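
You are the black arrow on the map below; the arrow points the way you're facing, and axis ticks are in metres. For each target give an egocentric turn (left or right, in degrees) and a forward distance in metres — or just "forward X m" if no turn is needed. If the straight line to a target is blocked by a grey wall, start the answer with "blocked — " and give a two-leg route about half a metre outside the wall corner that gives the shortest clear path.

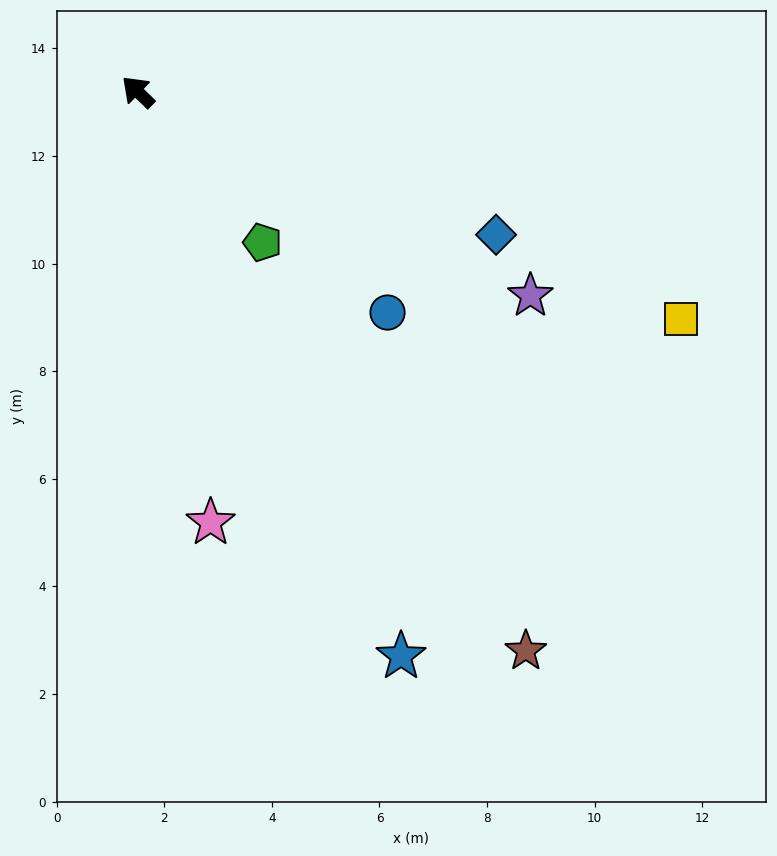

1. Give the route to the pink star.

turn left 144°, forward 8.1 m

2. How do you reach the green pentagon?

turn left 174°, forward 3.6 m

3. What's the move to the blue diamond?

turn right 158°, forward 7.2 m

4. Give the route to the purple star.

turn right 163°, forward 8.2 m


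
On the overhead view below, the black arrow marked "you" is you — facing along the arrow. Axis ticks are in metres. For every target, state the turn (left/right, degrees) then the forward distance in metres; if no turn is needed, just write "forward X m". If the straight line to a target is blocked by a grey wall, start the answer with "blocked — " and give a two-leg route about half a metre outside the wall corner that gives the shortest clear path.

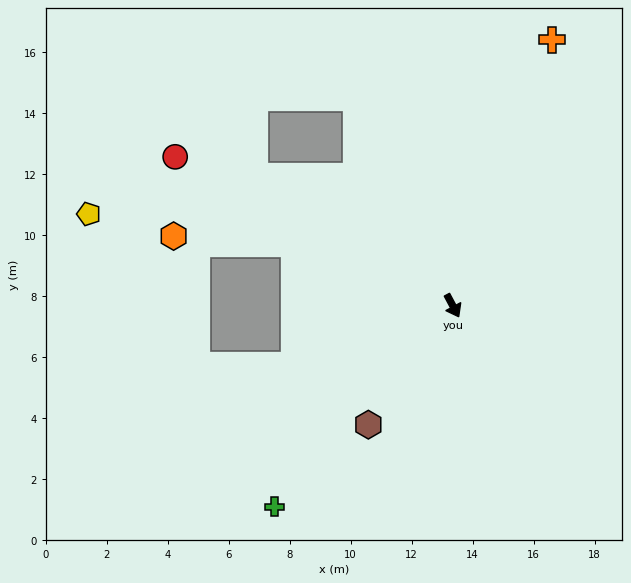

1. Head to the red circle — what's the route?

turn right 146°, forward 10.3 m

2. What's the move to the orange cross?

turn left 131°, forward 9.3 m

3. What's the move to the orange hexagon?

blocked — turn right 139°, forward 5.6 m, then turn left 17°, forward 4.0 m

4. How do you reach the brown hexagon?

turn right 63°, forward 4.8 m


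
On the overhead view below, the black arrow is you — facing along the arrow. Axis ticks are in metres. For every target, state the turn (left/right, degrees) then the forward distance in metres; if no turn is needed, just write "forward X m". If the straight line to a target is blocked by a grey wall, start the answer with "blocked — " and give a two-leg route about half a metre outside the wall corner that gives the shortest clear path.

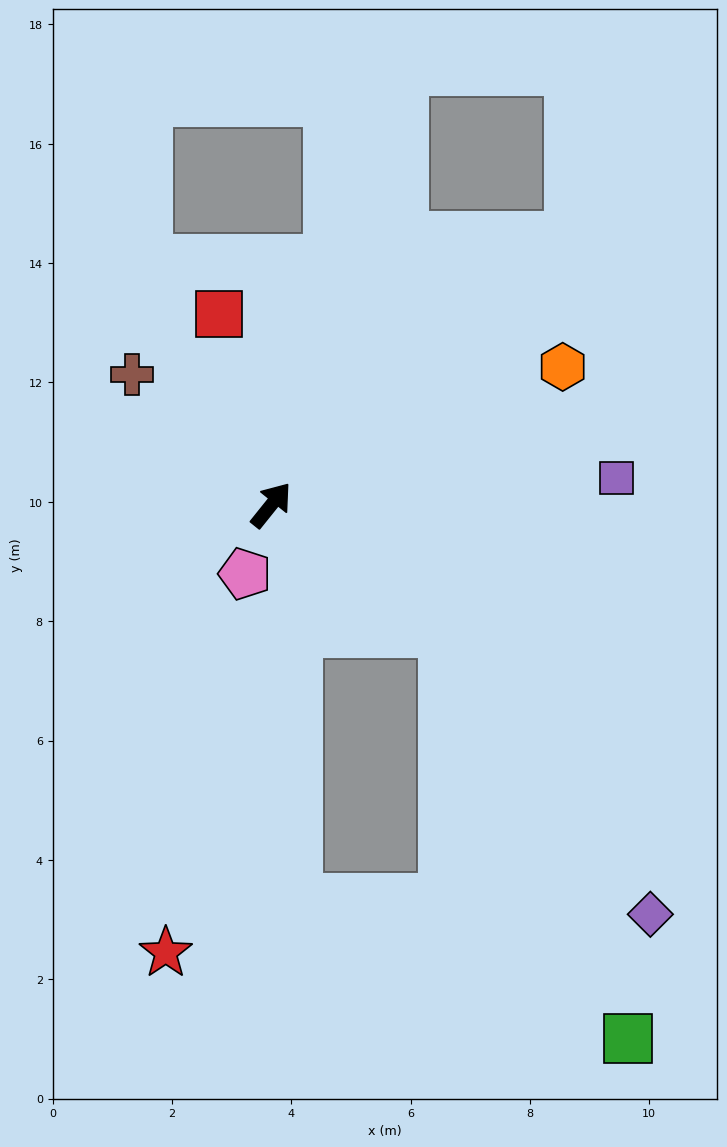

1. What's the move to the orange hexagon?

turn right 26°, forward 5.4 m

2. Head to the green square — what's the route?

blocked — turn right 88°, forward 3.6 m, then turn right 29°, forward 7.5 m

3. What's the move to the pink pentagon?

turn right 162°, forward 1.2 m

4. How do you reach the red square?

turn left 54°, forward 3.3 m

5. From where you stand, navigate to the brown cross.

turn left 86°, forward 3.2 m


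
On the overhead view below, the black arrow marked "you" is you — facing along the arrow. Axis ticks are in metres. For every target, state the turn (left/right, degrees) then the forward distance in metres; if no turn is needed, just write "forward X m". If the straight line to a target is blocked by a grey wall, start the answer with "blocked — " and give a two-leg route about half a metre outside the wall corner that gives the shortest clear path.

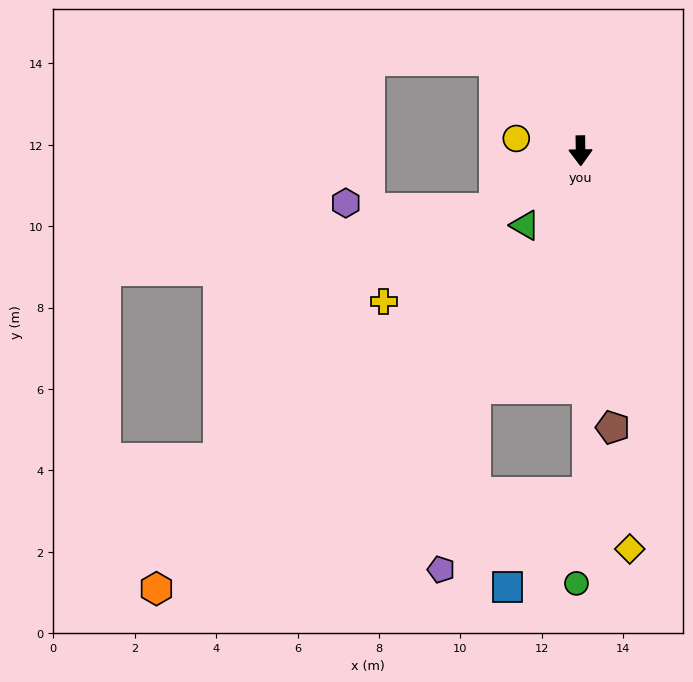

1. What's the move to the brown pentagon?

turn left 6°, forward 6.8 m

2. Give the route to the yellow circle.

turn right 102°, forward 1.6 m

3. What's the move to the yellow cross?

turn right 53°, forward 6.1 m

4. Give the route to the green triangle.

turn right 38°, forward 2.3 m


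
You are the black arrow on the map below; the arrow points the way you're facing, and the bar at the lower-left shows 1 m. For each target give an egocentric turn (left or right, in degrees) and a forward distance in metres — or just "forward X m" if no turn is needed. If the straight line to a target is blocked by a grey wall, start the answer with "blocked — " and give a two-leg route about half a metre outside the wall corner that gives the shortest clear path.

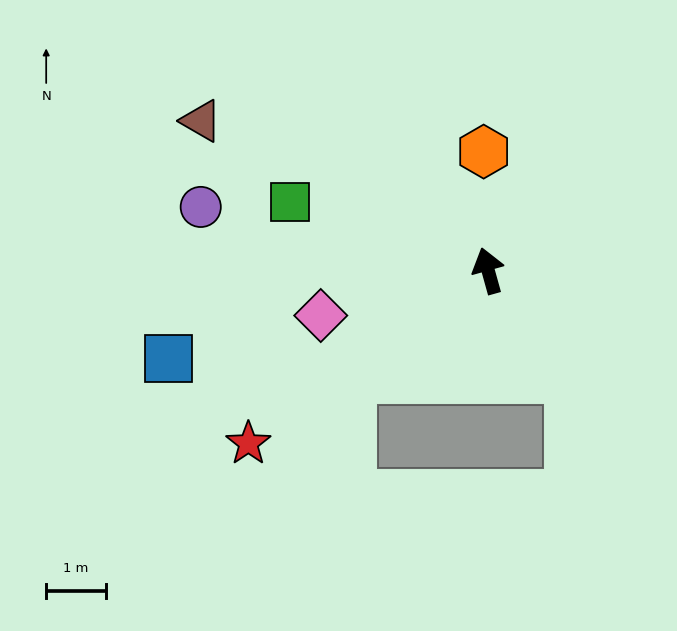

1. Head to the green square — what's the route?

turn left 55°, forward 3.5 m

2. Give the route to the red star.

turn left 110°, forward 5.0 m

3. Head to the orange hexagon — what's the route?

turn right 13°, forward 2.0 m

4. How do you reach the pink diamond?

turn left 89°, forward 2.9 m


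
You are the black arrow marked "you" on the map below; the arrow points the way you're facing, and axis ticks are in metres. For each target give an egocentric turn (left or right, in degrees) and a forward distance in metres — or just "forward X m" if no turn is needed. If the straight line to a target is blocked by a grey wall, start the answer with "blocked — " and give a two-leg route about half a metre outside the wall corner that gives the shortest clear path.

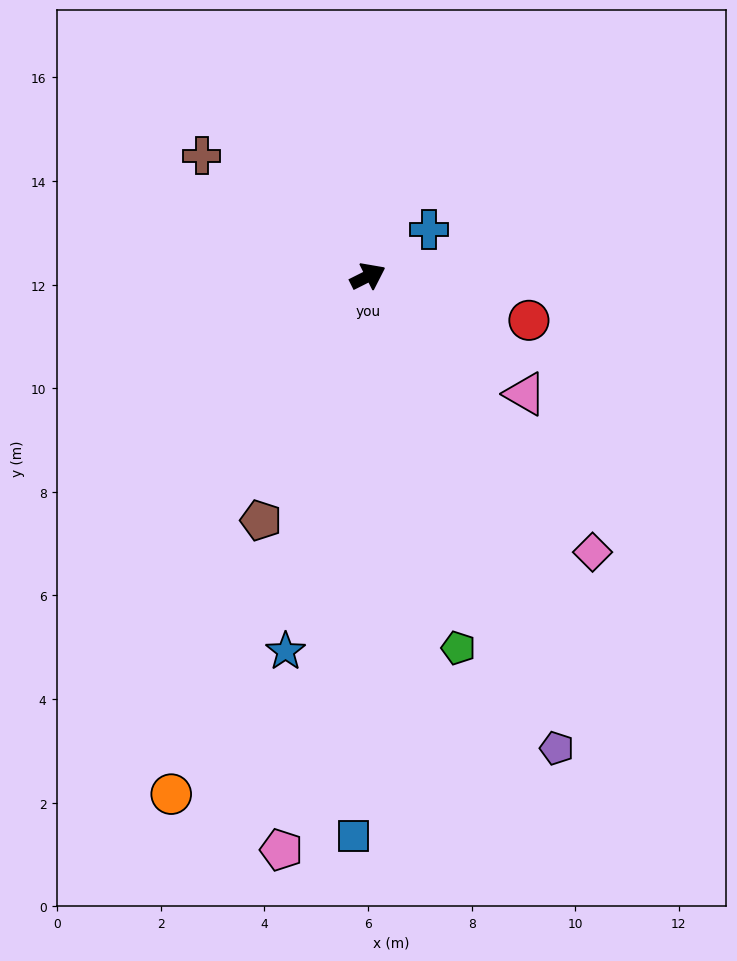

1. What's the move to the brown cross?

turn left 117°, forward 4.0 m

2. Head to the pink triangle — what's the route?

turn right 63°, forward 3.8 m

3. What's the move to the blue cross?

turn left 11°, forward 1.5 m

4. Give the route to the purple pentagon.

turn right 95°, forward 9.8 m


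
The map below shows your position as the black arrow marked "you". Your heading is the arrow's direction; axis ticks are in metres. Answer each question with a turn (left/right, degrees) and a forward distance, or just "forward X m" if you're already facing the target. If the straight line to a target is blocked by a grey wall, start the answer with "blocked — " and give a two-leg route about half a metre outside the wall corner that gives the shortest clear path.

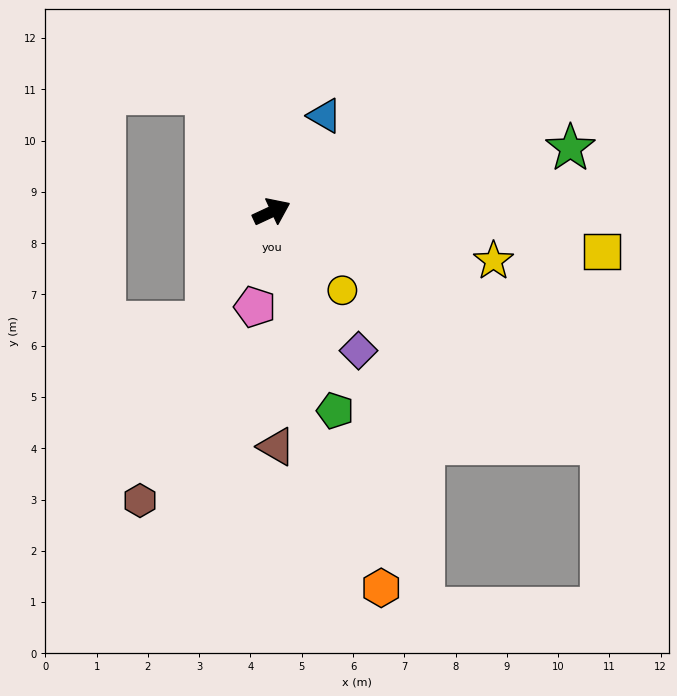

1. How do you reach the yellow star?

turn right 37°, forward 4.4 m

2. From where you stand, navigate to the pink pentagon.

turn right 125°, forward 1.9 m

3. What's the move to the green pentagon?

turn right 97°, forward 4.1 m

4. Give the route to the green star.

turn right 13°, forward 6.0 m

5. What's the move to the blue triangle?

turn left 36°, forward 2.1 m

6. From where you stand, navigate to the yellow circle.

turn right 73°, forward 2.1 m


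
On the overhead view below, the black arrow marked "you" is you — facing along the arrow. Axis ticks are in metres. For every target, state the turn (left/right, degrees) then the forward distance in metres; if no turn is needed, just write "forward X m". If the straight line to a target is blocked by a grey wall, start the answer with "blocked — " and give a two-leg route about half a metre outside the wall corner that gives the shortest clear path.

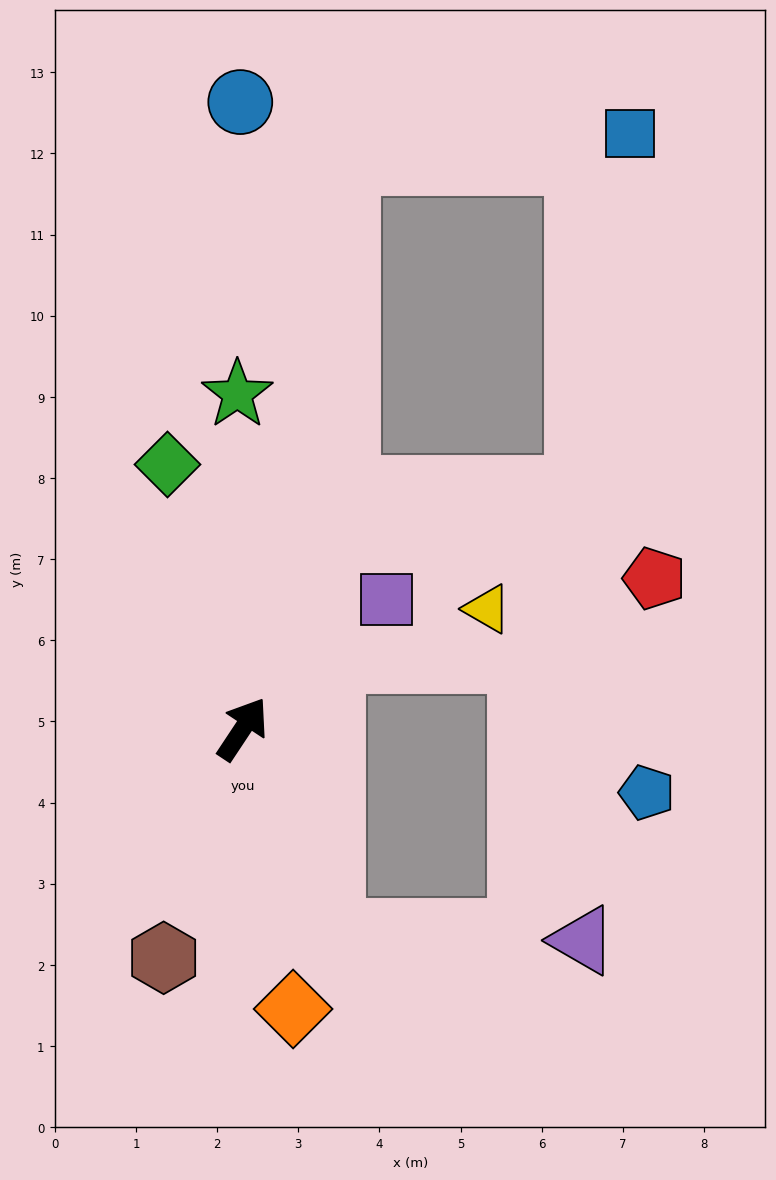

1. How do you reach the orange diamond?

turn right 136°, forward 3.5 m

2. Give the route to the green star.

turn left 34°, forward 4.1 m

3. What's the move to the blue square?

blocked — turn left 23°, forward 7.1 m, then turn right 74°, forward 3.5 m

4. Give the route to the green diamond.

turn left 49°, forward 3.4 m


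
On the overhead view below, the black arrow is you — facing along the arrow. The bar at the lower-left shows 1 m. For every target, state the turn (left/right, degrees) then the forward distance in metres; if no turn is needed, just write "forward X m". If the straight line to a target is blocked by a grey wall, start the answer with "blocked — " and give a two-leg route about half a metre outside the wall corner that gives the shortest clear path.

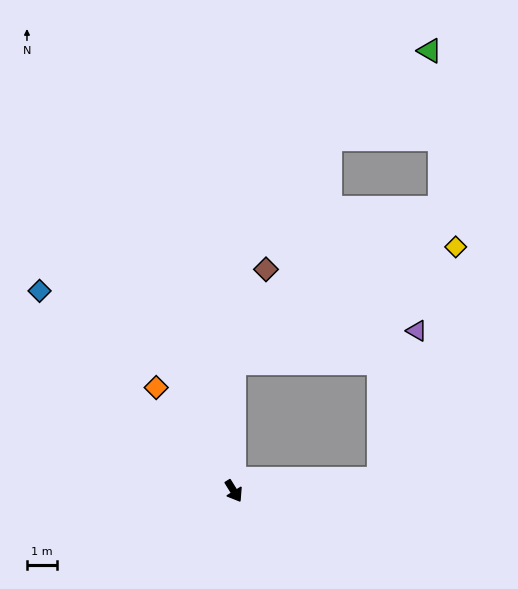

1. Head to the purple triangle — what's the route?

blocked — turn left 63°, forward 4.9 m, then turn left 71°, forward 5.1 m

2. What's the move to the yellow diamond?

blocked — turn left 148°, forward 4.3 m, then turn right 62°, forward 8.4 m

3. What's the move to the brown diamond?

blocked — turn left 148°, forward 4.3 m, then turn right 19°, forward 3.3 m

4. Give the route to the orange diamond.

turn right 175°, forward 4.3 m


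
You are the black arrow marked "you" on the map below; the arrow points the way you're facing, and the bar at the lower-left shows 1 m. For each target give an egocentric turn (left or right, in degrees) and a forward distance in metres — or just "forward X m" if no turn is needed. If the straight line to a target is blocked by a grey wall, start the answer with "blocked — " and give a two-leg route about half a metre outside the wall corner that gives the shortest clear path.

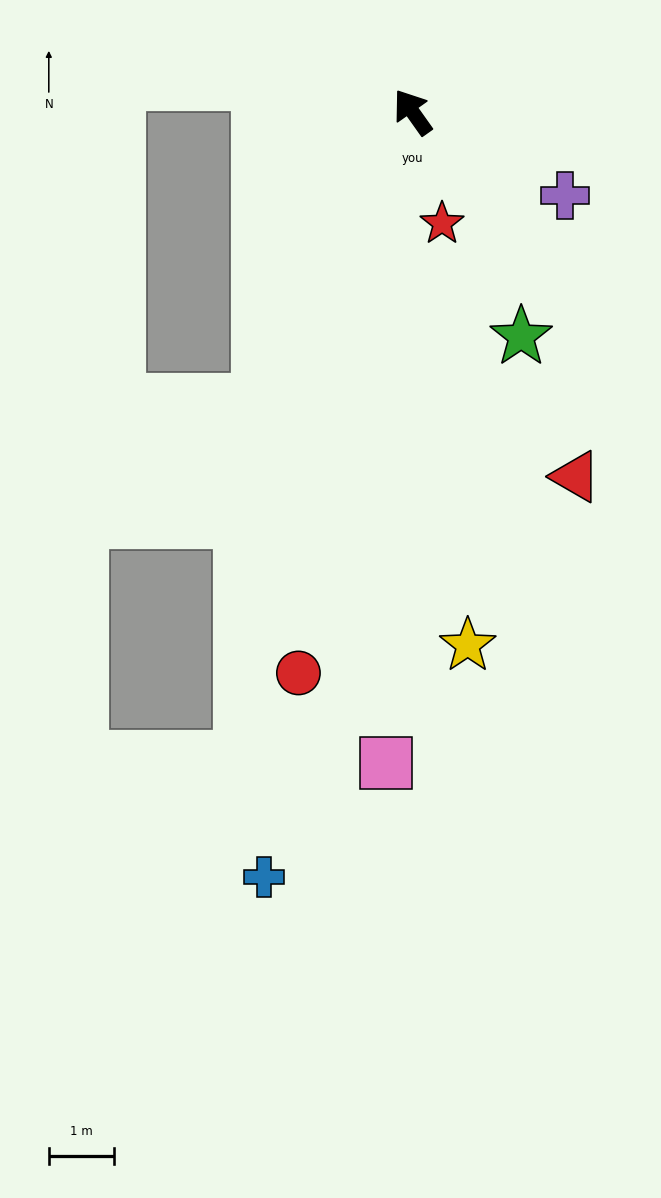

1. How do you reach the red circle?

turn left 133°, forward 8.7 m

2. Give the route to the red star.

turn left 159°, forward 1.8 m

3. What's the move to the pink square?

turn left 142°, forward 9.9 m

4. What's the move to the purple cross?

turn right 154°, forward 2.6 m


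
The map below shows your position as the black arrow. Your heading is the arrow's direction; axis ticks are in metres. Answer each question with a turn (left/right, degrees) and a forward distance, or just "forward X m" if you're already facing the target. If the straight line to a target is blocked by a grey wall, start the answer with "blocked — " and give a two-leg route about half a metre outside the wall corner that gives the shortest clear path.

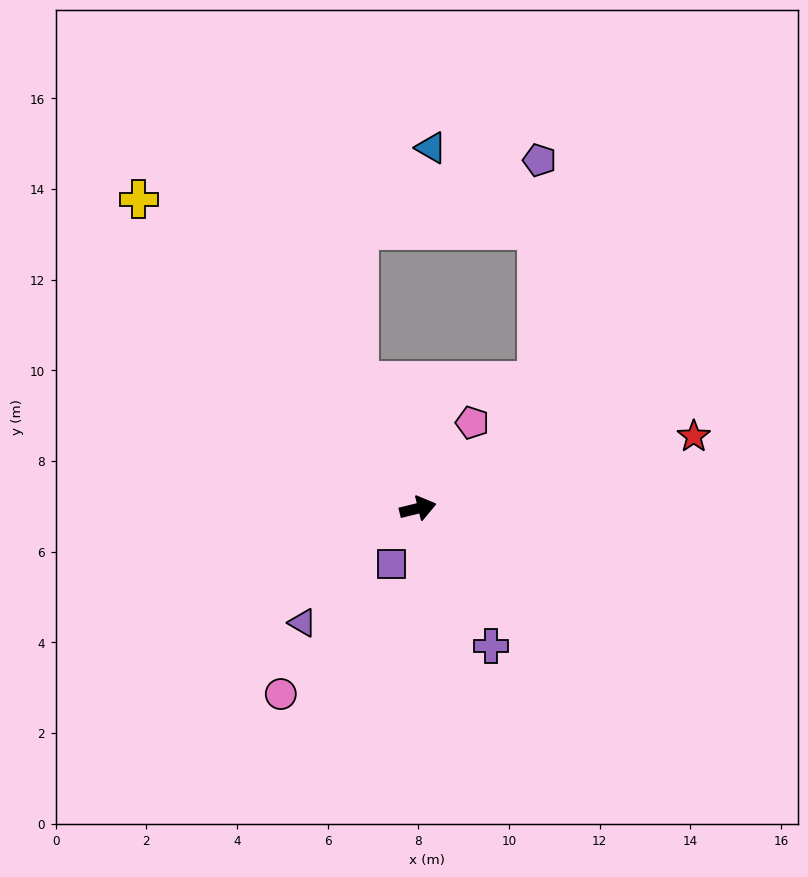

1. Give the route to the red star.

forward 6.3 m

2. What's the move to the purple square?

turn right 129°, forward 1.4 m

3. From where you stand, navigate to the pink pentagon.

turn left 44°, forward 2.2 m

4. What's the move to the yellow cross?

turn left 118°, forward 9.2 m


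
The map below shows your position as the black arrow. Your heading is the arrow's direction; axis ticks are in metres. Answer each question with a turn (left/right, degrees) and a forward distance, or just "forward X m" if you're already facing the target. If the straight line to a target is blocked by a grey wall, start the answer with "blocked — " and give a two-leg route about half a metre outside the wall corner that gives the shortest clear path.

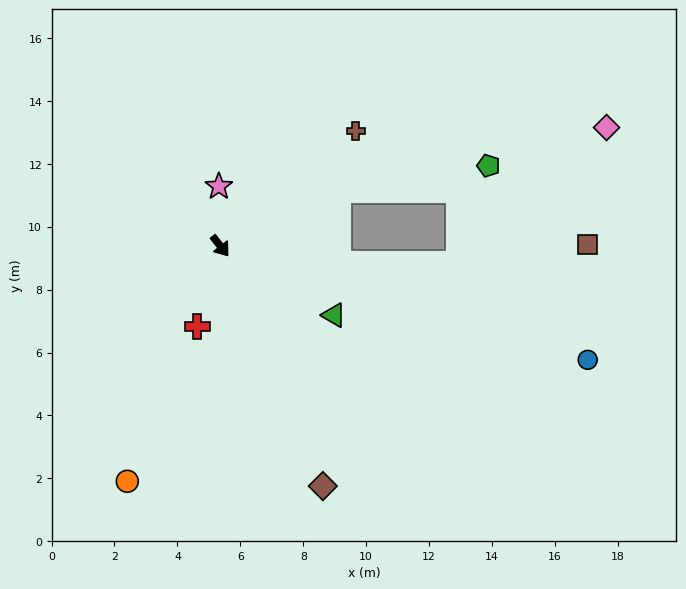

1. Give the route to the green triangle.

turn left 21°, forward 4.2 m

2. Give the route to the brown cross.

turn left 93°, forward 5.6 m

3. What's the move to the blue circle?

turn left 35°, forward 12.2 m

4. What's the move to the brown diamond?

turn right 15°, forward 8.3 m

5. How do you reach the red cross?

turn right 54°, forward 2.7 m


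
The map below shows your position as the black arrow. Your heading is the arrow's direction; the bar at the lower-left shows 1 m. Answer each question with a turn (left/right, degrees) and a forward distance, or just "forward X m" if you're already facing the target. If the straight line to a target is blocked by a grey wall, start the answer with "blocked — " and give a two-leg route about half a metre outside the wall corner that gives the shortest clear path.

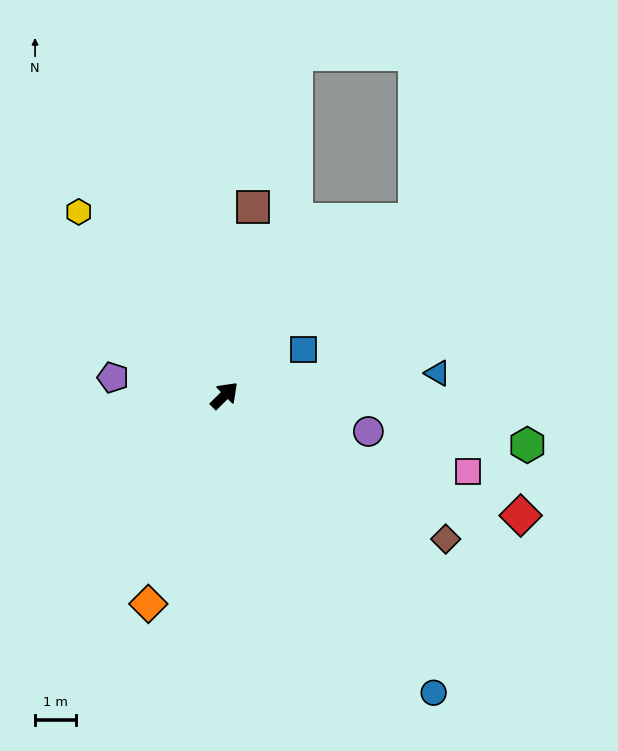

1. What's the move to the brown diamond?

turn right 78°, forward 6.4 m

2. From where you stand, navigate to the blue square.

turn right 15°, forward 2.2 m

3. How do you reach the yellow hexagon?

turn left 84°, forward 5.7 m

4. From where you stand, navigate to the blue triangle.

turn right 39°, forward 5.2 m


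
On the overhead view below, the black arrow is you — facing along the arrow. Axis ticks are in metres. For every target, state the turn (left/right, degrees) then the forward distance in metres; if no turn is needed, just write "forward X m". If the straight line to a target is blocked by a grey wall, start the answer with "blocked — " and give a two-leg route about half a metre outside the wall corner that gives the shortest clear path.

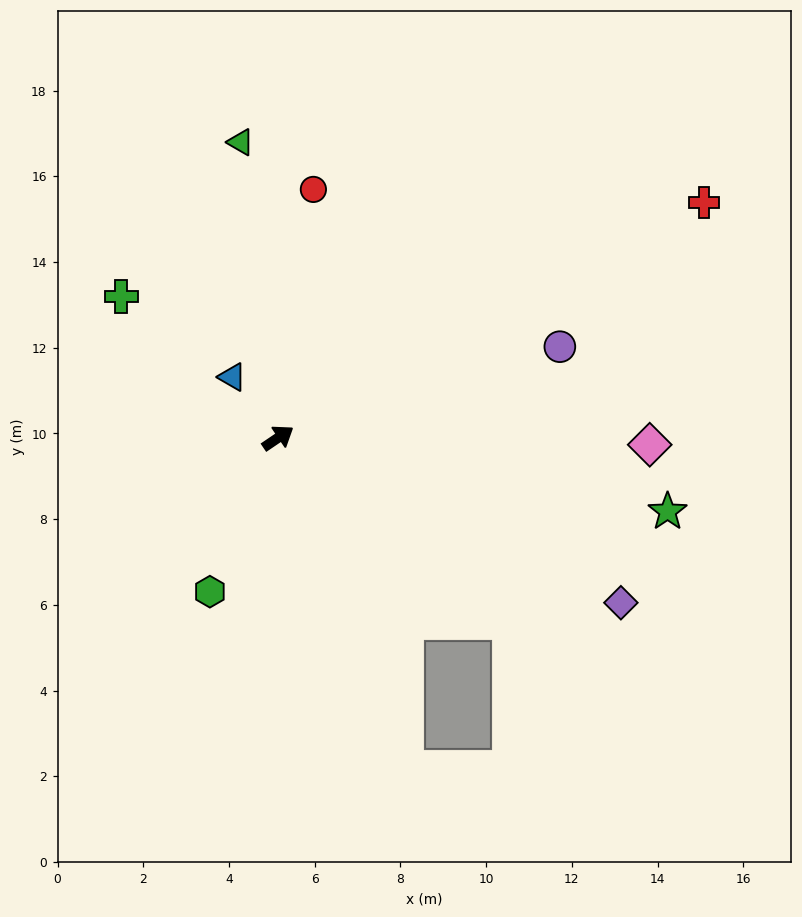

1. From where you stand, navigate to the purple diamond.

turn right 60°, forward 8.9 m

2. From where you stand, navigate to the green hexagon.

turn right 148°, forward 3.9 m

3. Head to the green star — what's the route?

turn right 45°, forward 9.2 m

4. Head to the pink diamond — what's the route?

turn right 35°, forward 8.7 m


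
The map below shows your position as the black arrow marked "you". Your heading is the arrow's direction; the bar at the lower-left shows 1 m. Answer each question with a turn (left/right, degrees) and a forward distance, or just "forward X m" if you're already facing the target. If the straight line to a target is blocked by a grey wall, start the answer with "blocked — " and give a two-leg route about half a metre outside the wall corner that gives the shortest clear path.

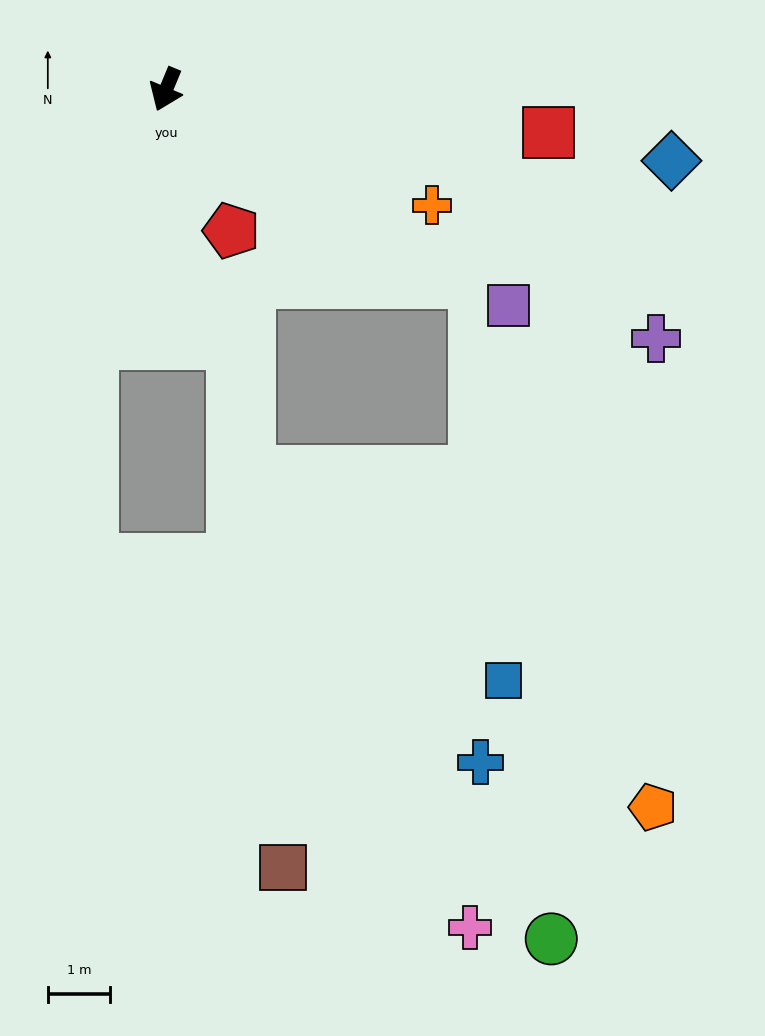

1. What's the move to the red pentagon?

turn left 47°, forward 2.5 m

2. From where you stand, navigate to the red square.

turn left 106°, forward 6.1 m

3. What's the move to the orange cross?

turn left 89°, forward 4.6 m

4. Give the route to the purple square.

turn left 80°, forward 6.5 m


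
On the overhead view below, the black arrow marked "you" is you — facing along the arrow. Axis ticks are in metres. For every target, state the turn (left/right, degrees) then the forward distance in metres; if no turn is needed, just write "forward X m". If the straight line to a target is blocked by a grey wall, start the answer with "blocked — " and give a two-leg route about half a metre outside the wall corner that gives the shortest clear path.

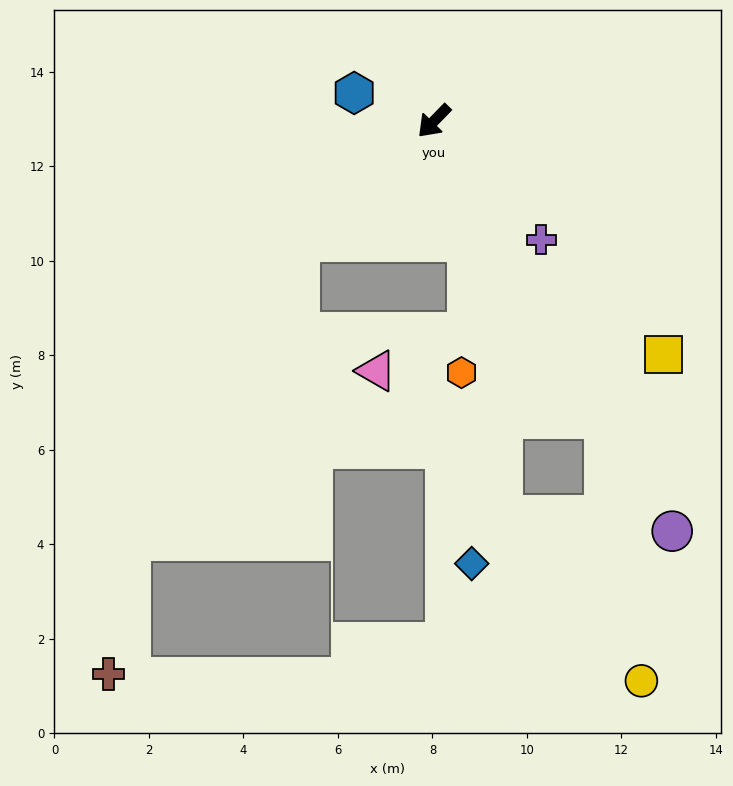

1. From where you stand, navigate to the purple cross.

turn left 86°, forward 3.4 m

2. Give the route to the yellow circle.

blocked — turn left 74°, forward 7.3 m, then turn right 22°, forward 5.6 m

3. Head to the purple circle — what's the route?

turn left 74°, forward 10.0 m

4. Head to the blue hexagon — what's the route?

turn right 65°, forward 1.8 m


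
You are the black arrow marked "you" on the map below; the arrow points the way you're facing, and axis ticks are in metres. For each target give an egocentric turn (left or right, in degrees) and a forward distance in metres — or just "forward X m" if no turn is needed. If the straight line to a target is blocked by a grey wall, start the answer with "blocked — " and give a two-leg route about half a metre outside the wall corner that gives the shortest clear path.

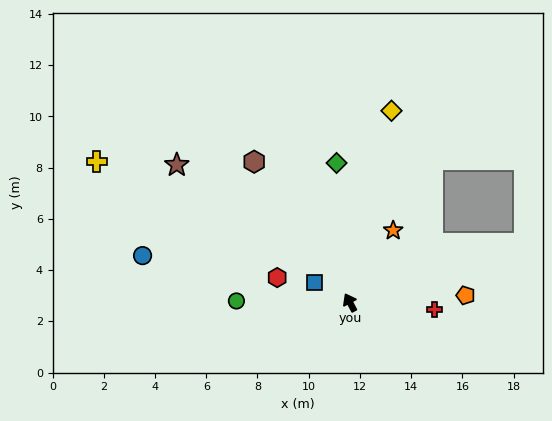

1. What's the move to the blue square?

turn left 32°, forward 1.6 m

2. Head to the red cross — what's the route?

turn right 123°, forward 3.3 m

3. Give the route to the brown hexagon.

turn left 6°, forward 6.6 m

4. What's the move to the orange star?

turn right 59°, forward 3.3 m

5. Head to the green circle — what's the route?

turn left 61°, forward 4.4 m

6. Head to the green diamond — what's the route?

turn right 23°, forward 5.5 m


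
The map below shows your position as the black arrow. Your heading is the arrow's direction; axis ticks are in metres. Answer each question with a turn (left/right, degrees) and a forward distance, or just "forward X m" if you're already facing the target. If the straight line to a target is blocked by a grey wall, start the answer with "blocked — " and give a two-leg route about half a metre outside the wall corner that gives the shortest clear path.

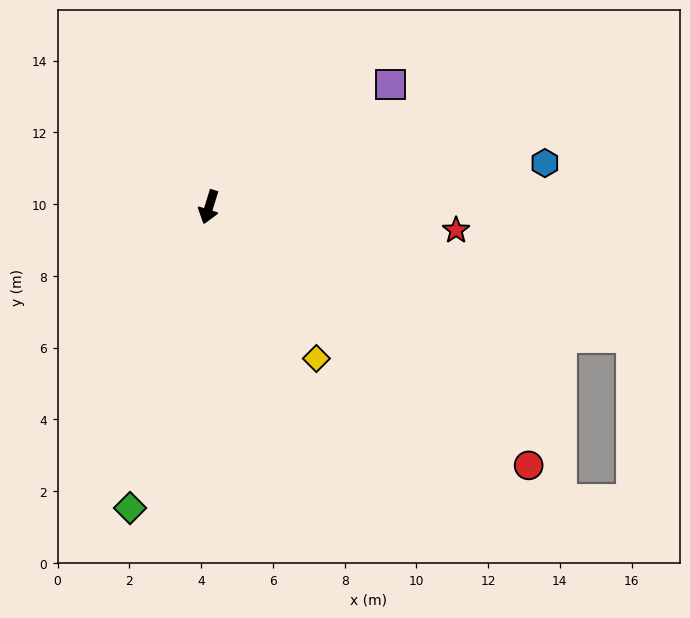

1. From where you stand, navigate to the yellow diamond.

turn left 52°, forward 5.2 m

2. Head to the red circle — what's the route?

turn left 68°, forward 11.5 m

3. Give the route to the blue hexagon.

turn left 115°, forward 9.4 m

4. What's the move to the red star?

turn left 102°, forward 6.9 m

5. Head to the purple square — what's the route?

turn left 141°, forward 6.1 m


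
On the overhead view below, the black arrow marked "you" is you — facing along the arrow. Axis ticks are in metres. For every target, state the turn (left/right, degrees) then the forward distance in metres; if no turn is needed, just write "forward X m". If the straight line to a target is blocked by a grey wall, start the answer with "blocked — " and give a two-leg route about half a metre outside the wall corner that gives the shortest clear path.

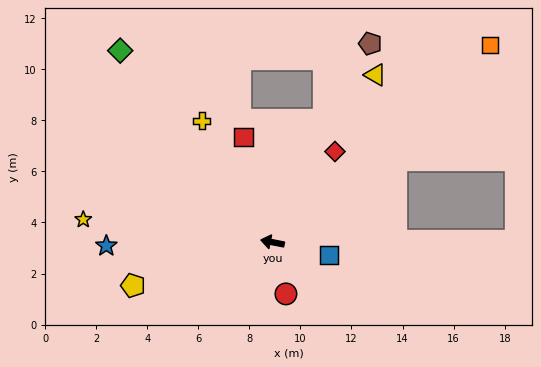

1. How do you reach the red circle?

turn left 116°, forward 2.1 m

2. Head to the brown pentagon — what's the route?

turn right 105°, forward 8.7 m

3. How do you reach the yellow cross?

turn right 49°, forward 5.5 m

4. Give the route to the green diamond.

turn right 40°, forward 9.6 m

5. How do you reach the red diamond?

turn right 113°, forward 4.3 m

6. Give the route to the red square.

turn right 63°, forward 4.3 m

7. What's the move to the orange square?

turn right 127°, forward 11.5 m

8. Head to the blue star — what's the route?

turn left 12°, forward 6.5 m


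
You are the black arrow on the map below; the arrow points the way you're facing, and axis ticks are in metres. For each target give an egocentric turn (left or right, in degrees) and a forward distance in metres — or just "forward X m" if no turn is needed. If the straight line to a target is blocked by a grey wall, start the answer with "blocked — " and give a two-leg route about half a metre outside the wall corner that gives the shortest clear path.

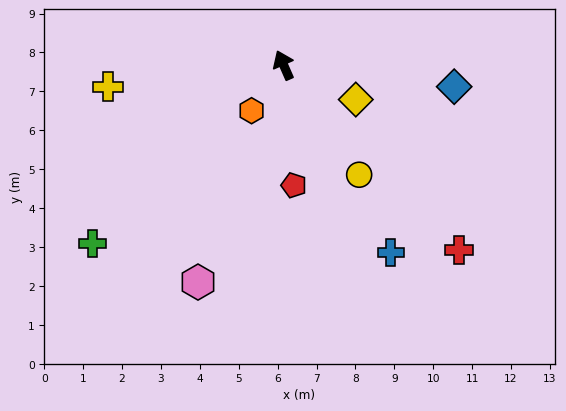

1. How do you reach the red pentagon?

turn left 161°, forward 3.1 m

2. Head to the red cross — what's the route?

turn right 160°, forward 6.6 m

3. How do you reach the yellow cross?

turn left 73°, forward 4.5 m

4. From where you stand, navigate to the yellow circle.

turn right 169°, forward 3.4 m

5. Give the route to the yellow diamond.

turn right 139°, forward 2.1 m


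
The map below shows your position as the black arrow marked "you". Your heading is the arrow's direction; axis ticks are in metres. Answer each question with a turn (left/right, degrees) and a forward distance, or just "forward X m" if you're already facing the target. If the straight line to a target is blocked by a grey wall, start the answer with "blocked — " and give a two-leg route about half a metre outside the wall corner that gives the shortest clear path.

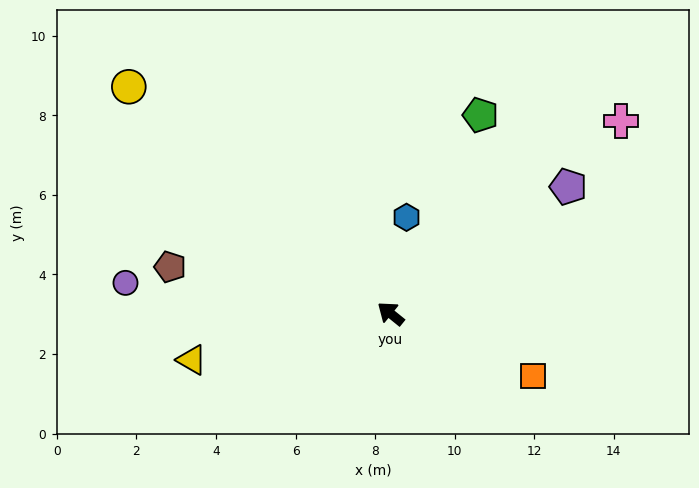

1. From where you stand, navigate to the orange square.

turn right 165°, forward 3.9 m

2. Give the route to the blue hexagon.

turn right 60°, forward 2.5 m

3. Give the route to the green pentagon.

turn right 75°, forward 5.5 m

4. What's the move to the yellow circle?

forward 8.7 m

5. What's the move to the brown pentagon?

turn left 27°, forward 5.7 m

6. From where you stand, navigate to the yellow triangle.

turn left 52°, forward 5.1 m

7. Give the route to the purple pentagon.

turn right 106°, forward 5.5 m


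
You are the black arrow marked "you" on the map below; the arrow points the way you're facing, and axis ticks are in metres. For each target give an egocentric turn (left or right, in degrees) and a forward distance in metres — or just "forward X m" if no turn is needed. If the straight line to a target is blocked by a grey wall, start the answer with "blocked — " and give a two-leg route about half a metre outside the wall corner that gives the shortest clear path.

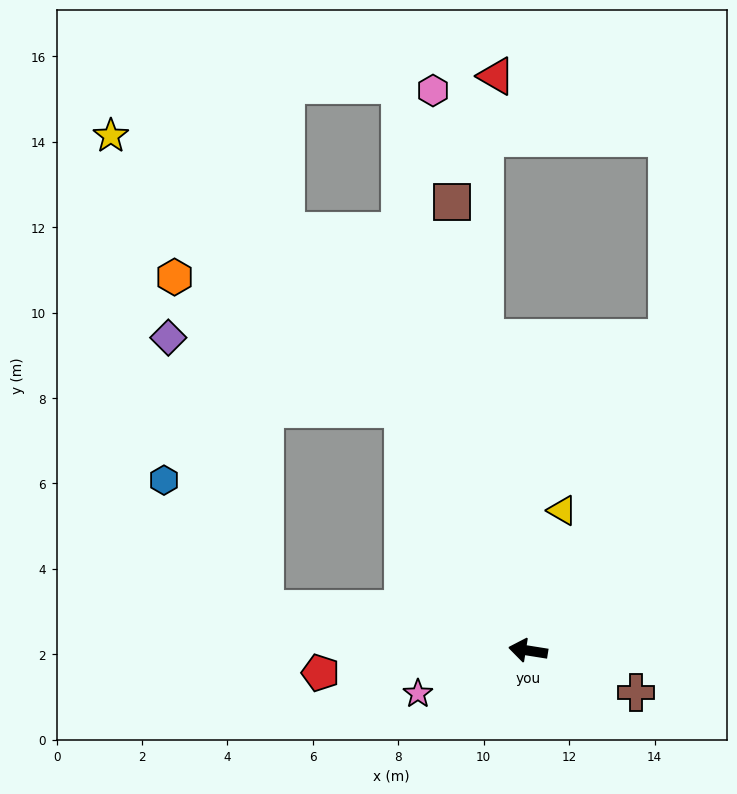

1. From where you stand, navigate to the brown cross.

turn left 168°, forward 2.7 m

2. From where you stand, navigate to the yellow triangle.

turn right 95°, forward 3.4 m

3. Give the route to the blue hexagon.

blocked — forward 6.2 m, then turn right 43°, forward 3.8 m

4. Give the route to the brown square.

turn right 71°, forward 10.7 m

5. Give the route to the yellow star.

blocked — turn right 53°, forward 6.4 m, then turn left 19°, forward 9.4 m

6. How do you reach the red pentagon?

turn left 15°, forward 4.9 m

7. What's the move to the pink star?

turn left 30°, forward 2.8 m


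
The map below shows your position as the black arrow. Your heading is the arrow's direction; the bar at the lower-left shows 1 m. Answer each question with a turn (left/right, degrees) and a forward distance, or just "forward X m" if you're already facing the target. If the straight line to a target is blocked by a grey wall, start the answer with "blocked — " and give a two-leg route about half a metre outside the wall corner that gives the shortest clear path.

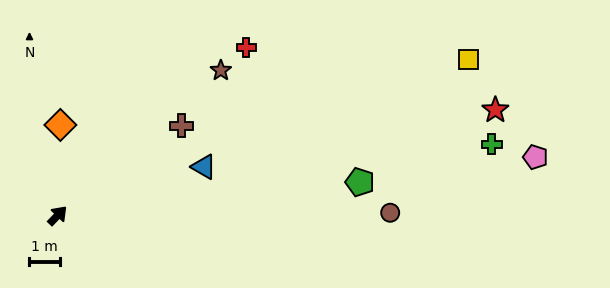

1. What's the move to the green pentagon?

turn right 40°, forward 9.9 m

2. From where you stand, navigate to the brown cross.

turn right 10°, forward 5.0 m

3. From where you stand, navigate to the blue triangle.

turn right 28°, forward 5.0 m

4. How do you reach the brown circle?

turn right 46°, forward 10.9 m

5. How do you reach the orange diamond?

turn left 42°, forward 3.0 m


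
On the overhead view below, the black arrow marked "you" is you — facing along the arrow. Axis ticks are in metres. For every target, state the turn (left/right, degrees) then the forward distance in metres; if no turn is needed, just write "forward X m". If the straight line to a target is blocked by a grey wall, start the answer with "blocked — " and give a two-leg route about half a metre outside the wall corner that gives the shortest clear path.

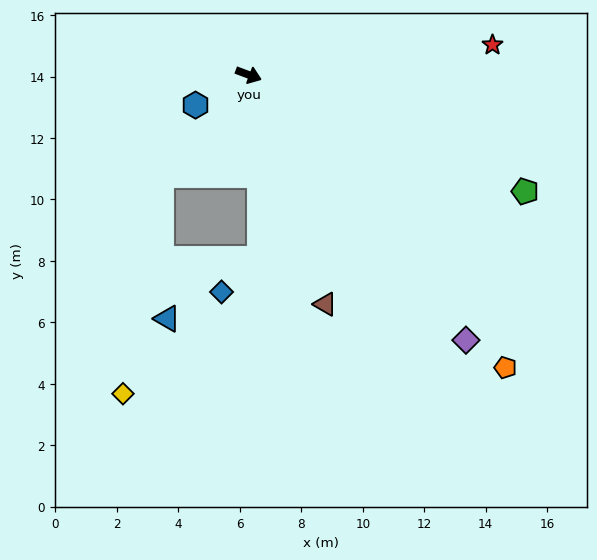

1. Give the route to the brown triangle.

turn right 51°, forward 7.9 m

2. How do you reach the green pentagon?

turn right 2°, forward 9.8 m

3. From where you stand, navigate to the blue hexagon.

turn right 130°, forward 2.0 m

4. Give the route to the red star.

turn left 28°, forward 8.0 m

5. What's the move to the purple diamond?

turn right 30°, forward 11.2 m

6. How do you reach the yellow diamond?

blocked — turn right 110°, forward 4.3 m, then turn left 31°, forward 7.2 m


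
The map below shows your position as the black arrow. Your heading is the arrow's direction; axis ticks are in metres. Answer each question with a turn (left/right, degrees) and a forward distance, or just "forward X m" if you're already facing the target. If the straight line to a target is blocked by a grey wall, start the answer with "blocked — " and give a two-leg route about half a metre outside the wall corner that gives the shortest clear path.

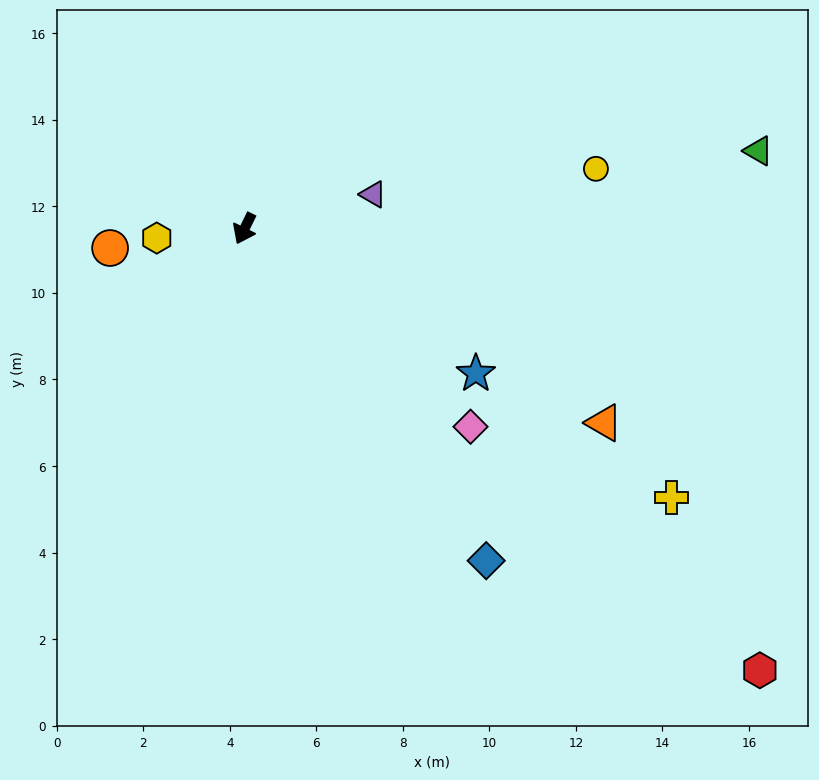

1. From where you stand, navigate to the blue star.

turn left 84°, forward 6.3 m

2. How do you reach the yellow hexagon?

turn right 58°, forward 2.0 m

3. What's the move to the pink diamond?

turn left 75°, forward 6.9 m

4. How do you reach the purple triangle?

turn left 131°, forward 3.1 m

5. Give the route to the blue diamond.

turn left 62°, forward 9.5 m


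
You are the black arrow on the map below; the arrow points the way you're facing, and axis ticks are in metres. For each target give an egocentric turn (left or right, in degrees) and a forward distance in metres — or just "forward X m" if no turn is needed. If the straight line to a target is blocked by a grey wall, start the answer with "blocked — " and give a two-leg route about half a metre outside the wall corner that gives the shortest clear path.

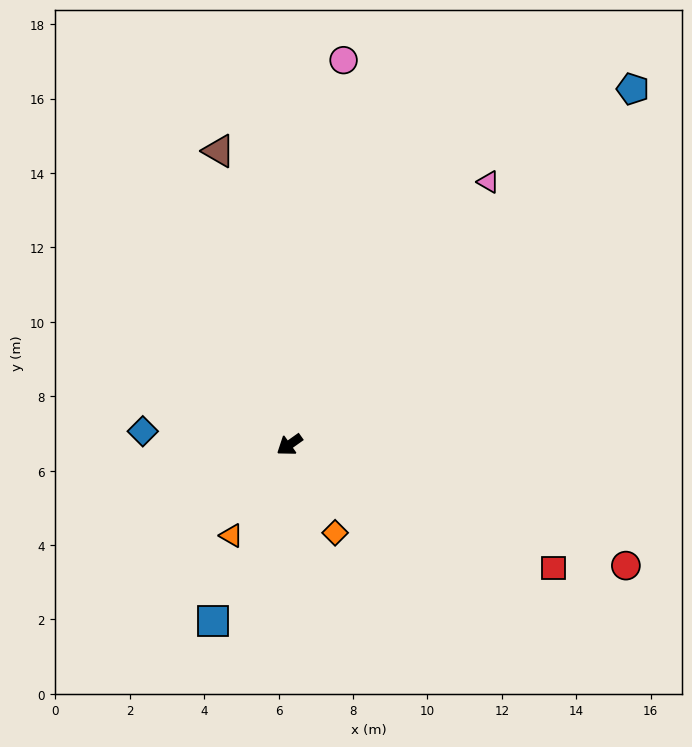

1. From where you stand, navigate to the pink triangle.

turn right 162°, forward 8.9 m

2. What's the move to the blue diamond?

turn right 41°, forward 4.0 m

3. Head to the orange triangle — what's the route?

turn left 22°, forward 2.9 m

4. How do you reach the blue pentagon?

turn right 169°, forward 13.3 m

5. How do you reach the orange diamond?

turn left 82°, forward 2.7 m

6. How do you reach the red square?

turn left 120°, forward 7.8 m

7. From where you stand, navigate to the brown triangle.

turn right 112°, forward 8.1 m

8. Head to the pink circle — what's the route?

turn right 133°, forward 10.4 m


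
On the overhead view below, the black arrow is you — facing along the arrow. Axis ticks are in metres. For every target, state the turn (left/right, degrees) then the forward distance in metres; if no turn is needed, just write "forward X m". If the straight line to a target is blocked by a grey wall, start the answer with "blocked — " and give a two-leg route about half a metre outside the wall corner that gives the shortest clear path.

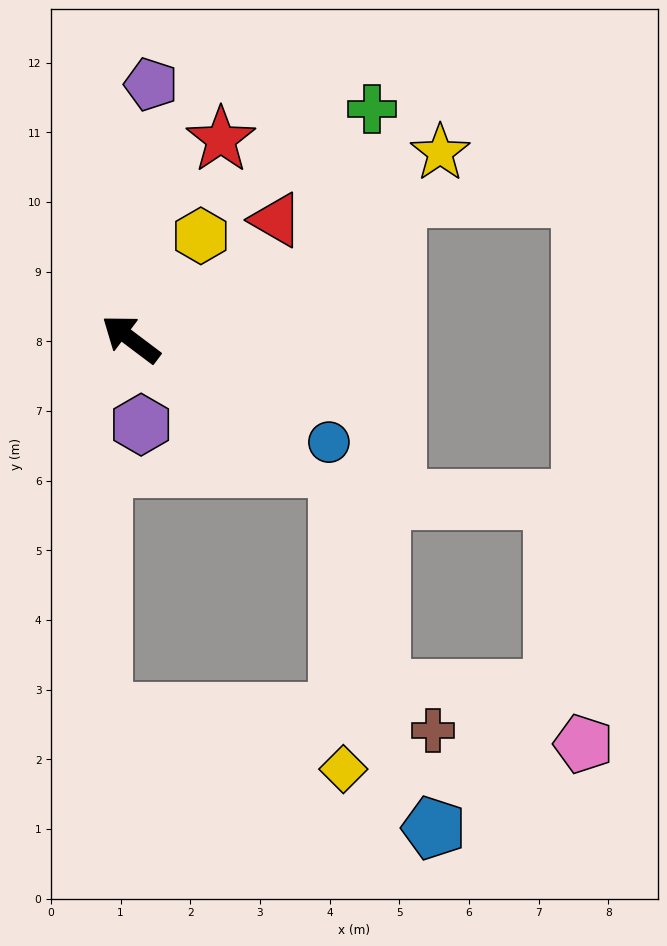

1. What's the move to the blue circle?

turn right 170°, forward 3.2 m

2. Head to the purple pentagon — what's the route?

turn right 58°, forward 3.7 m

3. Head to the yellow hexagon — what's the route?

turn right 87°, forward 1.8 m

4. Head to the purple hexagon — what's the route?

turn left 134°, forward 1.2 m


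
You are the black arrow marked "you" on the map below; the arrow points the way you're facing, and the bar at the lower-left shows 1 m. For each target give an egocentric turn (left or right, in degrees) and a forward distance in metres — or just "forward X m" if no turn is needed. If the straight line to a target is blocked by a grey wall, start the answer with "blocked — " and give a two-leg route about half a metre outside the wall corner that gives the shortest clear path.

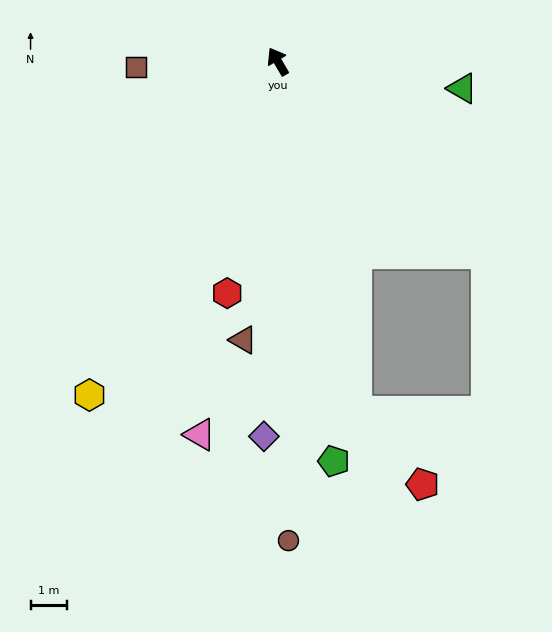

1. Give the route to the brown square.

turn left 62°, forward 3.9 m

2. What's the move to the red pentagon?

blocked — turn left 162°, forward 9.9 m, then turn left 30°, forward 2.7 m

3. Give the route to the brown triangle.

turn left 142°, forward 7.8 m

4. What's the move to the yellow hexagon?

turn left 120°, forward 10.6 m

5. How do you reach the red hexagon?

turn left 137°, forward 6.6 m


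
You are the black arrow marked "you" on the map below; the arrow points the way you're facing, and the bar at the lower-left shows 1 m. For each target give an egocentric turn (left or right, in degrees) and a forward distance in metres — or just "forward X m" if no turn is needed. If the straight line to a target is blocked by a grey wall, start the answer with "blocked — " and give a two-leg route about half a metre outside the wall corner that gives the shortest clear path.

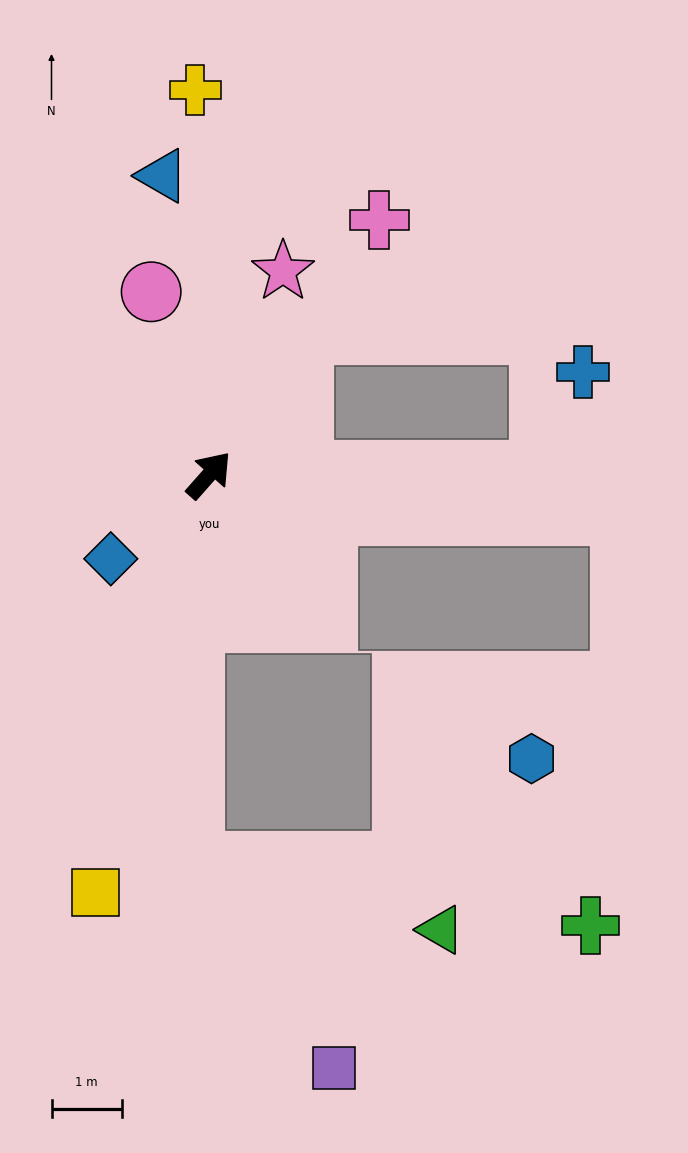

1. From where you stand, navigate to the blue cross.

blocked — turn right 48°, forward 4.7 m, then turn left 66°, forward 1.5 m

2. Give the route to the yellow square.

turn right 154°, forward 6.1 m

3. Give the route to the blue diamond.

turn left 172°, forward 1.8 m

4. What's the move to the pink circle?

turn left 59°, forward 2.7 m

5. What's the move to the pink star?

turn left 22°, forward 3.1 m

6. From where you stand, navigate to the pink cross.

turn left 8°, forward 4.4 m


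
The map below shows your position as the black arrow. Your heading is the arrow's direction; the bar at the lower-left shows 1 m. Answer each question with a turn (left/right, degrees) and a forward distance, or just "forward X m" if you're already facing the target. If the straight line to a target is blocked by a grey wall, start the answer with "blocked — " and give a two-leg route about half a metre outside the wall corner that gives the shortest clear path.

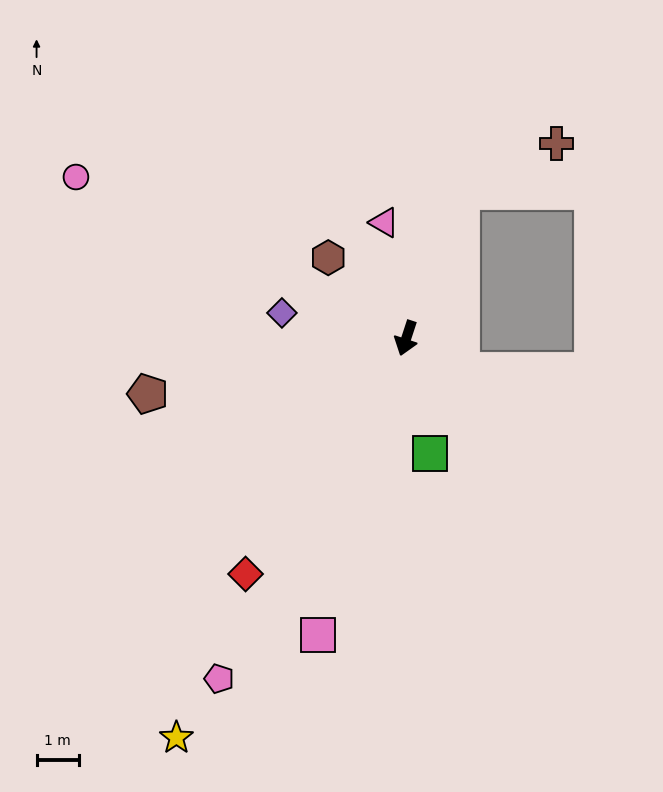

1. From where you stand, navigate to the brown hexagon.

turn right 118°, forward 2.6 m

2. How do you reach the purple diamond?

turn right 83°, forward 3.0 m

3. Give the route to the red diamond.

turn right 16°, forward 6.7 m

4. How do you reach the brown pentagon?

turn right 60°, forward 6.2 m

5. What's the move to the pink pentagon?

turn right 11°, forward 9.2 m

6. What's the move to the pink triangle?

turn right 151°, forward 2.8 m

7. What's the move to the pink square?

forward 7.3 m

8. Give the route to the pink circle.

turn right 98°, forward 8.7 m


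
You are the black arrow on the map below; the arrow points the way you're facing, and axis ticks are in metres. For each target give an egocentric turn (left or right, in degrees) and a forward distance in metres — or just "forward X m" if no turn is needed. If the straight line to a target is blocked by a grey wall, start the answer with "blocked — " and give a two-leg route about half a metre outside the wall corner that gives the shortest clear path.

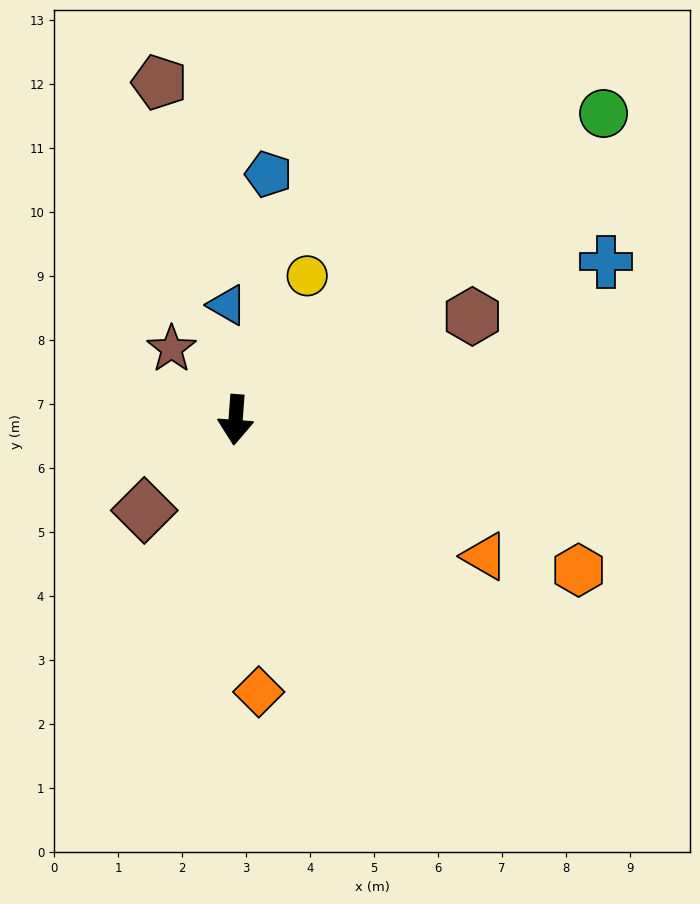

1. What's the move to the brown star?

turn right 134°, forward 1.5 m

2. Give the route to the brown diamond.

turn right 41°, forward 2.0 m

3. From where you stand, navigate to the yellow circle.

turn left 158°, forward 2.5 m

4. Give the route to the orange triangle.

turn left 65°, forward 4.4 m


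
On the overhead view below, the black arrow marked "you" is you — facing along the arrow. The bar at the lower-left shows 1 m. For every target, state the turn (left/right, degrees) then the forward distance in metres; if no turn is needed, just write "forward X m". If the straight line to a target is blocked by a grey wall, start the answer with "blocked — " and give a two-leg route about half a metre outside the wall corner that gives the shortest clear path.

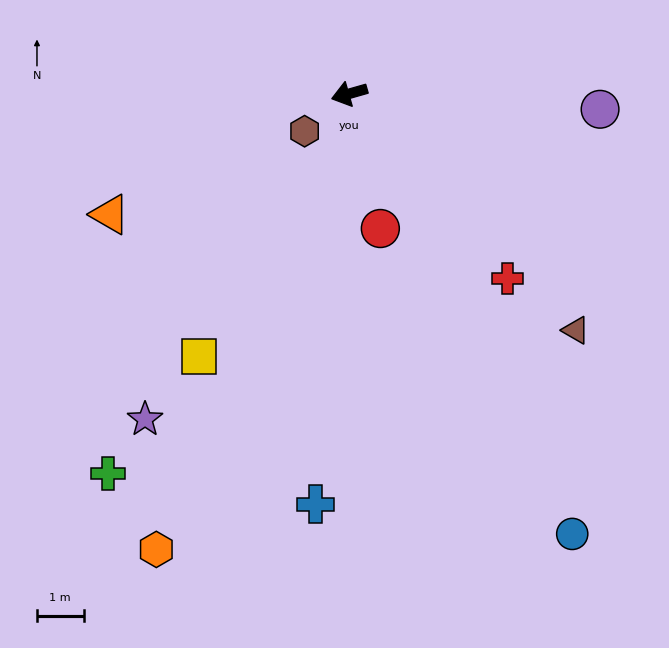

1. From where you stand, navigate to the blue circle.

turn left 101°, forward 10.6 m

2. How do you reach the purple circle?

turn left 161°, forward 5.4 m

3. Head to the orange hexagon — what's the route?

turn left 51°, forward 10.6 m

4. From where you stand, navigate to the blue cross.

turn left 69°, forward 8.8 m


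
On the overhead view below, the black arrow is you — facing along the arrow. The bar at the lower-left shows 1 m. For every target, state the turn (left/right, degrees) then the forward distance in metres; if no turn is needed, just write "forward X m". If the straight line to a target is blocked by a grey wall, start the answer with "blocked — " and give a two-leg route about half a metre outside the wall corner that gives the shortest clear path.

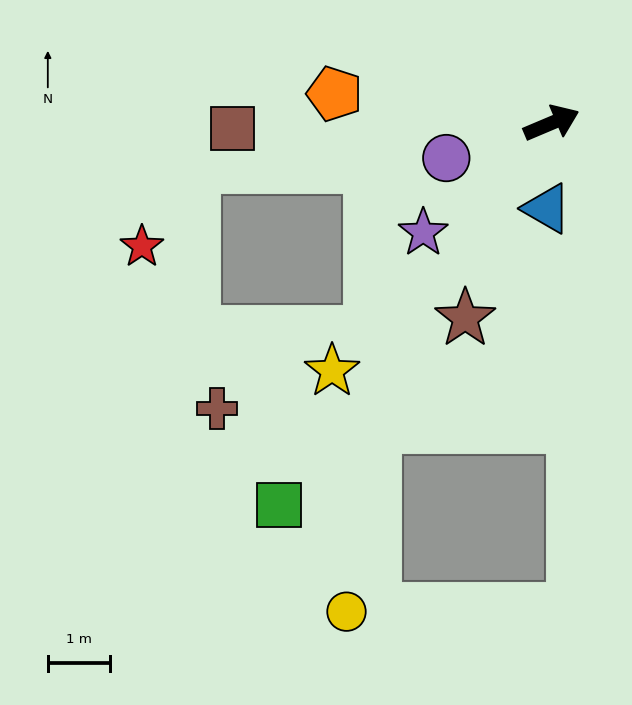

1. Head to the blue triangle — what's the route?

turn right 116°, forward 1.4 m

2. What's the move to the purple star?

turn right 162°, forward 2.7 m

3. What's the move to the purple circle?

turn left 175°, forward 1.8 m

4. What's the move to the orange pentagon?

turn left 149°, forward 3.5 m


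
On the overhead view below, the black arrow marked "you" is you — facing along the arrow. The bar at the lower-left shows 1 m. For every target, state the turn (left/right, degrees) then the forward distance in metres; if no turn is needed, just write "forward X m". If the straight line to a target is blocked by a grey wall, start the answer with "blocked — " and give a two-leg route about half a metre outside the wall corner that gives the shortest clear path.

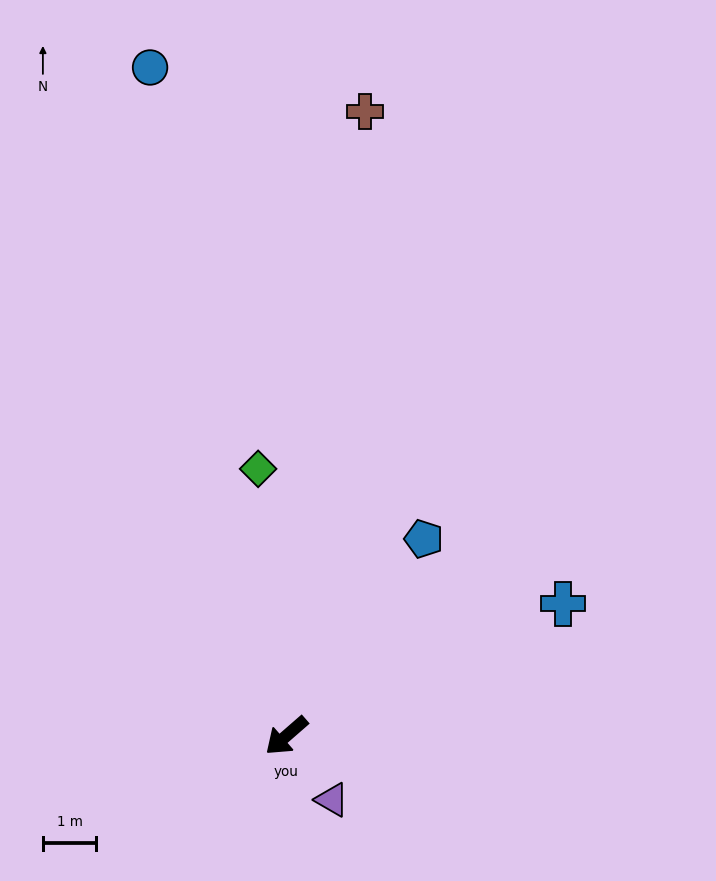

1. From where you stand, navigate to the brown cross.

turn right 138°, forward 11.8 m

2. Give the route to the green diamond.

turn right 125°, forward 5.0 m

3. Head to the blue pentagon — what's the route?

turn right 166°, forward 4.5 m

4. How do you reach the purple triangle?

turn left 84°, forward 1.5 m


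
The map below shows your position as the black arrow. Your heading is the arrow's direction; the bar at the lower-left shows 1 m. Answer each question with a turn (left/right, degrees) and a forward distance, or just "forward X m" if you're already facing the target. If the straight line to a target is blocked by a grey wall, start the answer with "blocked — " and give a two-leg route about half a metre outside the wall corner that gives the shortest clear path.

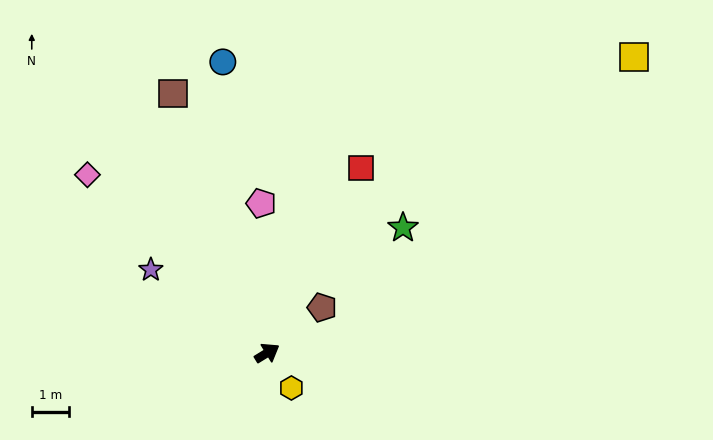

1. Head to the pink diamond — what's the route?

turn left 104°, forward 6.8 m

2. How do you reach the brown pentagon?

turn left 8°, forward 1.9 m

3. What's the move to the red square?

turn left 32°, forward 5.6 m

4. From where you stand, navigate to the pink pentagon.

turn left 61°, forward 4.0 m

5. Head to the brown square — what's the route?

turn left 78°, forward 7.4 m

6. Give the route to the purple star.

turn left 113°, forward 3.9 m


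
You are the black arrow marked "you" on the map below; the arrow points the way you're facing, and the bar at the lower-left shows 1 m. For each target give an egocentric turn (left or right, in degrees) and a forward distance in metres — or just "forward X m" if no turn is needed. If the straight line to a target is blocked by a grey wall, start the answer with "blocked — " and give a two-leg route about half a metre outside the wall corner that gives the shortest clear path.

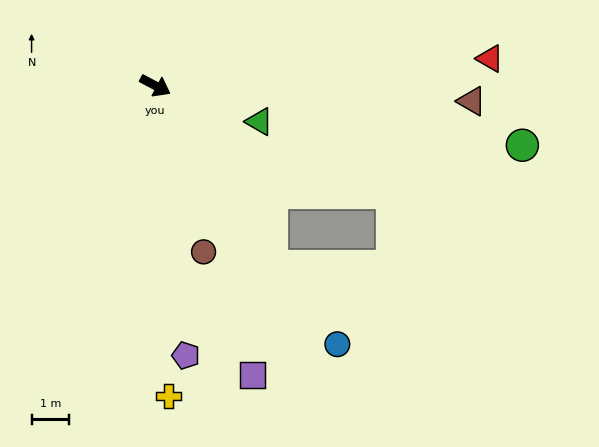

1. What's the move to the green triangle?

turn left 9°, forward 2.9 m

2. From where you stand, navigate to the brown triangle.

turn left 25°, forward 8.4 m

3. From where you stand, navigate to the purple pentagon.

turn right 56°, forward 7.2 m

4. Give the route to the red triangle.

turn left 33°, forward 8.9 m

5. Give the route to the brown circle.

turn right 46°, forward 4.6 m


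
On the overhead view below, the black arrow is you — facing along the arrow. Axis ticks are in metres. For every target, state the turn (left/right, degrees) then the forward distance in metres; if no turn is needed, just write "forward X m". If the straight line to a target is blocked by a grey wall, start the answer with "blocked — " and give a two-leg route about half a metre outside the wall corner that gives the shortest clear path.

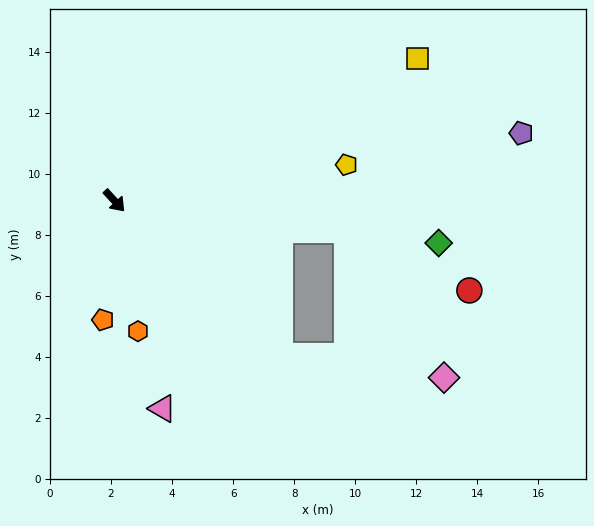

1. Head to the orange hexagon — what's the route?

turn right 32°, forward 4.3 m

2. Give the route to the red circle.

blocked — turn left 40°, forward 7.7 m, then turn right 19°, forward 4.5 m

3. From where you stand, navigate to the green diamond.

turn left 40°, forward 10.7 m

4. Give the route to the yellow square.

turn left 73°, forward 11.0 m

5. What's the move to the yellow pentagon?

turn left 56°, forward 7.7 m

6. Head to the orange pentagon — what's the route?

turn right 48°, forward 3.9 m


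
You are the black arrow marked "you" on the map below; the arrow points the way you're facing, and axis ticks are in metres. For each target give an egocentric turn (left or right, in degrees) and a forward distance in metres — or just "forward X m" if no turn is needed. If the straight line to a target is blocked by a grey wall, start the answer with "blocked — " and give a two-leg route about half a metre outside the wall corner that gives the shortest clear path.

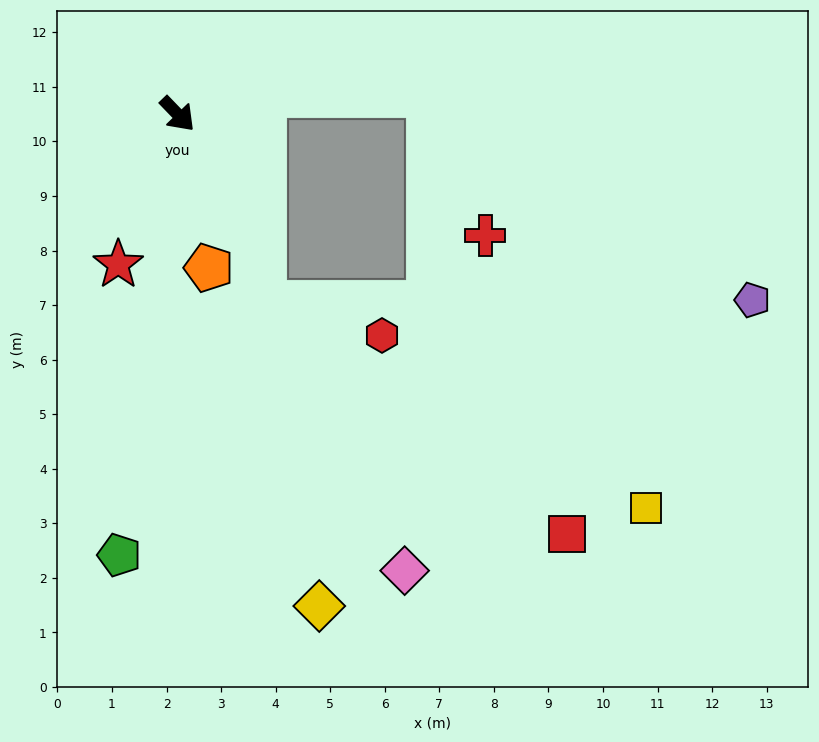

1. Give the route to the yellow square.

blocked — turn right 19°, forward 3.8 m, then turn left 37°, forward 7.9 m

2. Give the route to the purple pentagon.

blocked — turn right 19°, forward 3.8 m, then turn left 65°, forward 9.0 m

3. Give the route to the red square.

blocked — turn right 19°, forward 3.8 m, then turn left 28°, forward 7.0 m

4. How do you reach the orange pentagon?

turn right 32°, forward 2.9 m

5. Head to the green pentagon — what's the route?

turn right 51°, forward 8.2 m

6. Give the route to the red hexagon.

blocked — turn right 19°, forward 3.8 m, then turn left 50°, forward 2.2 m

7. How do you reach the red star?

turn right 65°, forward 3.0 m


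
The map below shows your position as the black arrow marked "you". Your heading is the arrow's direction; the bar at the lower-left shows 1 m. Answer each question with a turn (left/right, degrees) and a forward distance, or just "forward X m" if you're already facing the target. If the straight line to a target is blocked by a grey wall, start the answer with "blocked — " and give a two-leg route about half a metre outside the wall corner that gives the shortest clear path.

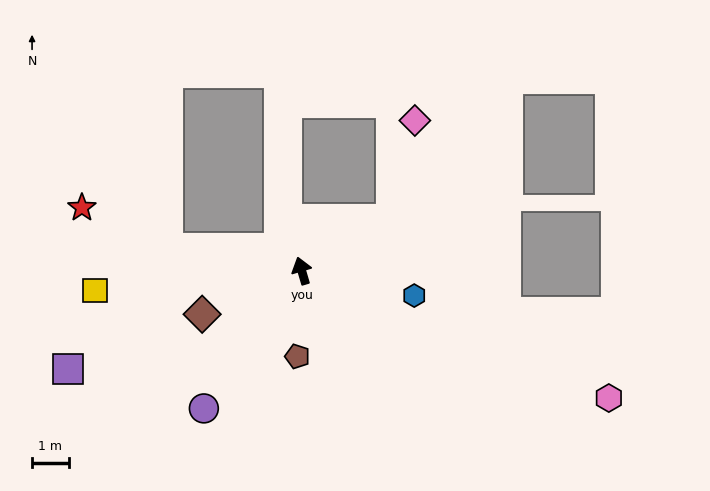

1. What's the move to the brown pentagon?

turn left 161°, forward 2.3 m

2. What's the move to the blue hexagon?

turn right 119°, forward 3.1 m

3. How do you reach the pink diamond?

blocked — turn right 77°, forward 2.8 m, then turn left 47°, forward 2.8 m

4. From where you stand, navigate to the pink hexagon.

turn right 129°, forward 9.0 m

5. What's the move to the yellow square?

turn left 79°, forward 5.7 m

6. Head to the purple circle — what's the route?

turn left 128°, forward 4.6 m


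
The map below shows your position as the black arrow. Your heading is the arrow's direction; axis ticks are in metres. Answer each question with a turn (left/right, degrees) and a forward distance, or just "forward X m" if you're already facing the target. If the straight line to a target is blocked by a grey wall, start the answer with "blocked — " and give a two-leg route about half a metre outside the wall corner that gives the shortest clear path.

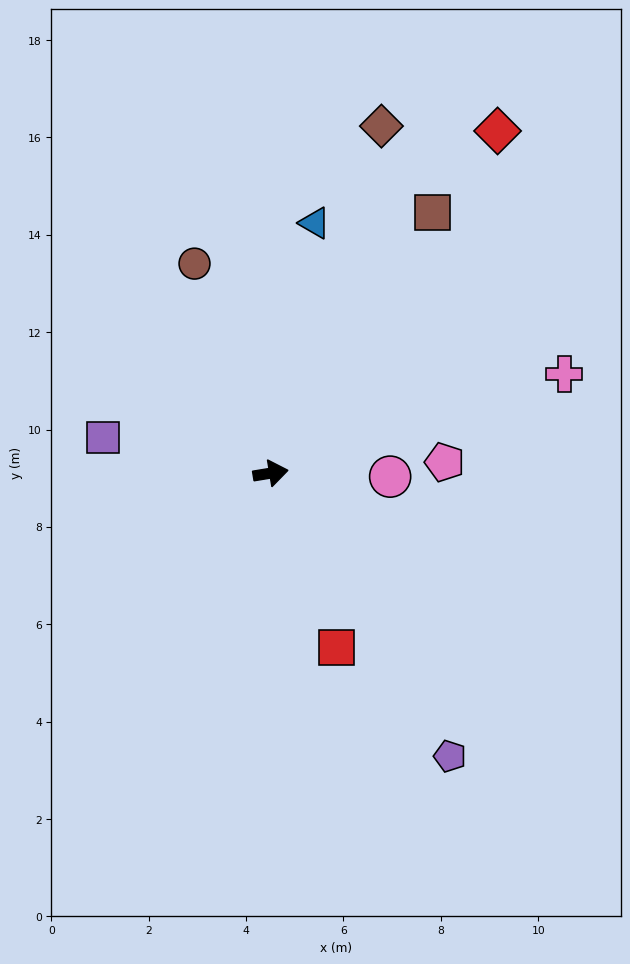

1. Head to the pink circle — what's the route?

turn right 11°, forward 2.5 m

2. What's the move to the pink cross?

turn left 9°, forward 6.4 m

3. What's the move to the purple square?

turn left 159°, forward 3.5 m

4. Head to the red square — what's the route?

turn right 79°, forward 3.8 m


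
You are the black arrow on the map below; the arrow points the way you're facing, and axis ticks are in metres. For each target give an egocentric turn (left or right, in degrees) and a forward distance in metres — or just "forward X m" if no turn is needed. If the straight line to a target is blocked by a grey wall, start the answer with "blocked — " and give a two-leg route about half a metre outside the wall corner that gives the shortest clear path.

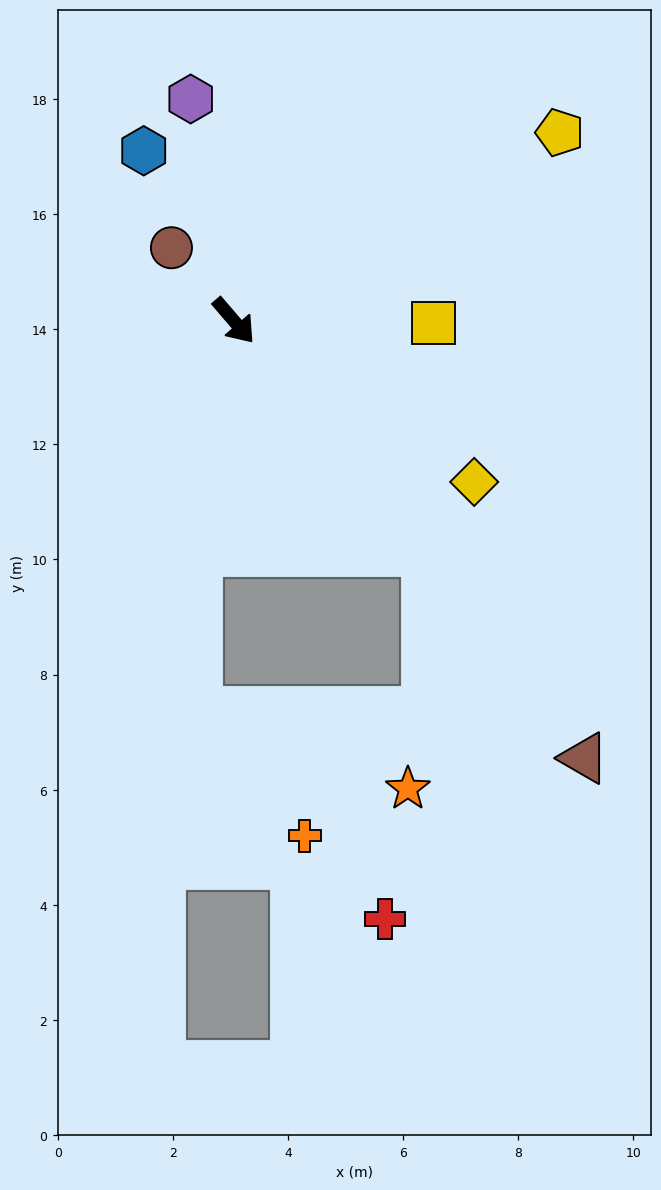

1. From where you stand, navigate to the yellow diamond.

turn left 16°, forward 5.0 m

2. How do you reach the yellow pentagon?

turn left 79°, forward 6.5 m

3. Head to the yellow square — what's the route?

turn left 49°, forward 3.5 m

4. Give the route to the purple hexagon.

turn left 150°, forward 3.9 m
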